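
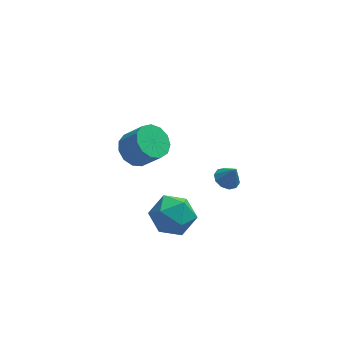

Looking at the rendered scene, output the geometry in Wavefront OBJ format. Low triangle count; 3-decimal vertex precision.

v -2.458 4.185 -0.899
v -1.719 4.788 -1.164
v -0.863 4.259 0.014
v -1.602 3.655 0.279
v -2.036 5.075 -0.806
v -1.18 4.546 0.373
v -2.486 5.08 -0.477
v -1.63 4.55 0.702
v -2.928 4.8 -0.282
v -2.072 4.27 0.897
v -3.22 4.325 -0.283
v -2.364 3.795 0.896
v -3.27 3.805 -0.48
v -2.415 3.276 0.699
v -3.063 3.406 -0.81
v -2.207 2.877 0.369
v -2.663 3.254 -1.168
v -1.807 2.725 0.01
v -2.198 3.398 -1.441
v -1.343 2.868 -0.262
v -1.816 3.791 -1.542
v -0.96 3.262 -0.363
v -1.637 4.31 -1.439
v -0.782 3.78 -0.26
v -2.199 0.135 -1.626
v -1.356 0.927 -2.013
v -0.784 -1.187 -1.247
v 0.059 -0.395 -1.634
v -0.546 -0.183 -0.597
v -1.421 0.634 -0.831
v -0.719 -0.894 -2.429
v -1.594 -0.077 -2.663
v -0.442 0.291 -2.51
v -0.334 0.73 -1.377
v -1.806 -0.99 -1.883
v -1.698 -0.551 -0.75
v 1.149 -2.118 3.333
v 1.712 -2.238 3.076
v 1.531 -2.322 4.267
v 1.698 -1.859 3.165
v 1.475 -1.579 3.317
v 1.127 -1.505 3.476
v 0.788 -1.665 3.58
v 0.586 -1.998 3.589
v 0.6 -2.377 3.501
v 0.823 -2.657 3.348
v 1.171 -2.731 3.19
v 1.511 -2.571 3.086
f 2 1 5
f 2 5 3
f 3 5 6
f 3 6 4
f 5 1 7
f 5 7 6
f 6 7 8
f 6 8 4
f 7 1 9
f 7 9 8
f 8 9 10
f 8 10 4
f 9 1 11
f 9 11 10
f 10 11 12
f 10 12 4
f 11 1 13
f 11 13 12
f 12 13 14
f 12 14 4
f 13 1 15
f 13 15 14
f 14 15 16
f 14 16 4
f 15 1 17
f 15 17 16
f 16 17 18
f 16 18 4
f 17 1 19
f 17 19 18
f 18 19 20
f 18 20 4
f 19 1 21
f 19 21 20
f 20 21 22
f 20 22 4
f 21 1 23
f 21 23 22
f 22 23 24
f 22 24 4
f 23 1 2
f 23 2 24
f 24 2 3
f 24 3 4
f 25 36 30
f 25 30 26
f 25 26 32
f 25 32 35
f 25 35 36
f 26 30 34
f 30 36 29
f 36 35 27
f 35 32 31
f 32 26 33
f 28 34 29
f 28 29 27
f 28 27 31
f 28 31 33
f 28 33 34
f 29 34 30
f 27 29 36
f 31 27 35
f 33 31 32
f 34 33 26
f 38 37 40
f 38 40 39
f 40 37 41
f 40 41 39
f 41 37 42
f 41 42 39
f 42 37 43
f 42 43 39
f 43 37 44
f 43 44 39
f 44 37 45
f 44 45 39
f 45 37 46
f 45 46 39
f 46 37 47
f 46 47 39
f 47 37 48
f 47 48 39
f 48 37 38
f 48 38 39



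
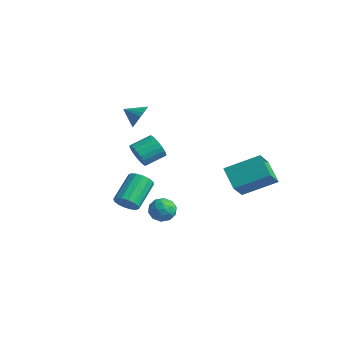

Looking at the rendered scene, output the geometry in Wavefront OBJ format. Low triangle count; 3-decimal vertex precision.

v 0.373 -1.194 -0.676
v 1.182 -1.296 -0.589
v 0.318 -2.284 -1.431
v 1.127 -2.386 -1.344
v 0.628 -2.496 -0.702
v 0.662 -1.823 -0.236
v 0.838 -1.757 -1.784
v 0.872 -1.084 -1.318
v 1.469 -1.644 -1.274
v 1.34 -2.101 -0.605
v 0.16 -1.479 -1.415
v 0.031 -1.936 -0.746
v 0.782 -1.149 -0.566
v 0.718 -2.431 -1.454
v 0.424 -2.496 -1.077
v 0.9 -2.555 -1.025
v 0.477 -1.459 -0.359
v 0.952 -1.519 -0.307
v 0.627 -2.224 -0.374
v 0.548 -2.061 -1.713
v 1.023 -2.121 -1.661
v 0.6 -1.025 -0.995
v 1.076 -1.084 -0.943
v 0.873 -1.356 -1.646
v 1.427 -1.414 -0.917
v 1.394 -2.054 -1.361
v 1.225 -1.685 -1.62
v 1.245 -1.289 -1.346
v 1.351 -1.682 -0.524
v 1.318 -2.323 -0.968
v 1.025 -2.388 -0.591
v 1.045 -1.992 -0.317
v 1.519 -1.887 -0.927
v 0.182 -1.257 -1.052
v 0.149 -1.898 -1.496
v 0.455 -1.588 -1.703
v 0.475 -1.192 -1.429
v 0.106 -1.526 -0.659
v 0.073 -2.166 -1.103
v 0.255 -2.291 -0.674
v 0.275 -1.895 -0.4
v -0.019 -1.693 -1.093
v 2.927 1.294 0.448
v 1.751 1.609 1.357
v 2.295 2.48 -0.78
v 1.119 2.795 0.13
v 4.081 2.885 1.39
v 2.905 3.2 2.3
v 3.449 4.071 0.163
v 2.273 4.386 1.072
v 0.631 -4.129 0.299
v 1.327 -3.881 0.336
v 0.745 -2.402 1.377
v 0.049 -2.651 1.341
v 1.18 -3.718 0.022
v 0.598 -2.239 1.063
v 0.886 -3.665 -0.218
v 0.303 -2.186 0.824
v 0.523 -3.737 -0.319
v -0.059 -2.258 0.723
v 0.19 -3.914 -0.254
v -0.393 -2.435 0.787
v -0.026 -4.148 -0.041
v -0.608 -2.67 1
v -0.065 -4.378 0.263
v -0.647 -2.899 1.304
v 0.082 -4.541 0.577
v -0.5 -3.062 1.618
v 0.377 -4.594 0.816
v -0.206 -3.115 1.858
v 0.739 -4.522 0.917
v 0.157 -3.043 1.959
v 1.073 -4.345 0.853
v 0.49 -2.866 1.894
v 1.288 -4.11 0.64
v 0.706 -2.632 1.681
v -3.569 0.231 3.626
v -2.997 -0.235 4.007
v -4.351 -0.331 4.114
v -3.041 0.023 4.232
v -3.177 0.317 4.352
v -3.38 0.596 4.347
v -3.616 0.811 4.217
v -3.844 0.927 3.984
v -4.024 0.922 3.69
v -4.126 0.797 3.385
v -4.131 0.575 3.121
v -4.039 0.293 2.944
v -3.866 -0 2.886
v -3.641 -0.253 2.955
v -3.404 -0.422 3.14
v -3.195 -0.478 3.409
v -3.051 -0.412 3.716
v -0.969 -2.064 2.507
v -0.388 -1.986 1.963
v -0.09 -0.818 2.449
v -0.671 -0.896 2.993
v -0.649 -1.854 1.805
v -0.351 -0.686 2.291
v -0.965 -1.758 1.768
v -0.667 -0.59 2.254
v -1.282 -1.715 1.859
v -0.984 -0.546 2.345
v -1.545 -1.732 2.062
v -1.247 -0.564 2.548
v -1.708 -1.807 2.342
v -1.41 -0.638 2.828
v -1.744 -1.926 2.651
v -1.446 -0.758 3.136
v -1.645 -2.069 2.934
v -1.347 -0.901 3.42
v -1.43 -2.211 3.144
v -1.132 -1.043 3.63
v -1.135 -2.328 3.244
v -0.837 -1.16 3.73
v -0.811 -2.399 3.216
v -0.513 -1.231 3.702
v -0.515 -2.412 3.066
v -0.216 -1.244 3.552
v -0.297 -2.365 2.819
v 0.002 -1.197 3.305
v -0.195 -2.266 2.518
v 0.103 -1.098 3.004
v -0.227 -2.132 2.215
v 0.071 -0.964 2.701
f 1 38 17
f 38 12 41
f 17 41 6
f 38 41 17
f 1 17 13
f 17 6 18
f 13 18 2
f 17 18 13
f 1 13 22
f 13 2 23
f 22 23 8
f 13 23 22
f 1 22 34
f 22 8 37
f 34 37 11
f 22 37 34
f 1 34 38
f 34 11 42
f 38 42 12
f 34 42 38
f 2 18 29
f 18 6 32
f 29 32 10
f 18 32 29
f 6 41 19
f 41 12 40
f 19 40 5
f 41 40 19
f 12 42 39
f 42 11 35
f 39 35 3
f 42 35 39
f 11 37 36
f 37 8 24
f 36 24 7
f 37 24 36
f 8 23 28
f 23 2 25
f 28 25 9
f 23 25 28
f 4 30 16
f 30 10 31
f 16 31 5
f 30 31 16
f 4 16 14
f 16 5 15
f 14 15 3
f 16 15 14
f 4 14 21
f 14 3 20
f 21 20 7
f 14 20 21
f 4 21 26
f 21 7 27
f 26 27 9
f 21 27 26
f 4 26 30
f 26 9 33
f 30 33 10
f 26 33 30
f 5 31 19
f 31 10 32
f 19 32 6
f 31 32 19
f 3 15 39
f 15 5 40
f 39 40 12
f 15 40 39
f 7 20 36
f 20 3 35
f 36 35 11
f 20 35 36
f 9 27 28
f 27 7 24
f 28 24 8
f 27 24 28
f 10 33 29
f 33 9 25
f 29 25 2
f 33 25 29
f 44 46 43
f 47 44 43
f 43 46 45
f 45 47 43
f 44 50 46
f 48 44 47
f 48 50 44
f 46 50 45
f 49 47 45
f 45 50 49
f 49 48 47
f 50 48 49
f 52 51 55
f 52 55 53
f 53 55 56
f 53 56 54
f 55 51 57
f 55 57 56
f 56 57 58
f 56 58 54
f 57 51 59
f 57 59 58
f 58 59 60
f 58 60 54
f 59 51 61
f 59 61 60
f 60 61 62
f 60 62 54
f 61 51 63
f 61 63 62
f 62 63 64
f 62 64 54
f 63 51 65
f 63 65 64
f 64 65 66
f 64 66 54
f 65 51 67
f 65 67 66
f 66 67 68
f 66 68 54
f 67 51 69
f 67 69 68
f 68 69 70
f 68 70 54
f 69 51 71
f 69 71 70
f 70 71 72
f 70 72 54
f 71 51 73
f 71 73 72
f 72 73 74
f 72 74 54
f 73 51 75
f 73 75 74
f 74 75 76
f 74 76 54
f 75 51 52
f 75 52 76
f 76 52 53
f 76 53 54
f 78 77 80
f 78 80 79
f 80 77 81
f 80 81 79
f 81 77 82
f 81 82 79
f 82 77 83
f 82 83 79
f 83 77 84
f 83 84 79
f 84 77 85
f 84 85 79
f 85 77 86
f 85 86 79
f 86 77 87
f 86 87 79
f 87 77 88
f 87 88 79
f 88 77 89
f 88 89 79
f 89 77 90
f 89 90 79
f 90 77 91
f 90 91 79
f 91 77 92
f 91 92 79
f 92 77 93
f 92 93 79
f 93 77 78
f 93 78 79
f 95 94 98
f 95 98 96
f 96 98 99
f 96 99 97
f 98 94 100
f 98 100 99
f 99 100 101
f 99 101 97
f 100 94 102
f 100 102 101
f 101 102 103
f 101 103 97
f 102 94 104
f 102 104 103
f 103 104 105
f 103 105 97
f 104 94 106
f 104 106 105
f 105 106 107
f 105 107 97
f 106 94 108
f 106 108 107
f 107 108 109
f 107 109 97
f 108 94 110
f 108 110 109
f 109 110 111
f 109 111 97
f 110 94 112
f 110 112 111
f 111 112 113
f 111 113 97
f 112 94 114
f 112 114 113
f 113 114 115
f 113 115 97
f 114 94 116
f 114 116 115
f 115 116 117
f 115 117 97
f 116 94 118
f 116 118 117
f 117 118 119
f 117 119 97
f 118 94 120
f 118 120 119
f 119 120 121
f 119 121 97
f 120 94 122
f 120 122 121
f 121 122 123
f 121 123 97
f 122 94 124
f 122 124 123
f 123 124 125
f 123 125 97
f 124 94 95
f 124 95 125
f 125 95 96
f 125 96 97



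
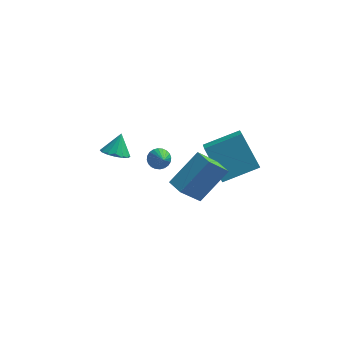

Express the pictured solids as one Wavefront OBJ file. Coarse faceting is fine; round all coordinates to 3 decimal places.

v -2.498 2.291 -0.43
v -1.789 2.3 -0.603
v -2.282 2.929 0.49
v -1.937 2.601 -0.778
v -2.234 2.819 -0.859
v -2.603 2.896 -0.825
v -2.943 2.81 -0.685
v -3.165 2.585 -0.477
v -3.207 2.282 -0.256
v -3.06 1.981 -0.082
v -2.762 1.763 -0.001
v -2.394 1.686 -0.035
v -2.053 1.772 -0.174
v -1.832 1.997 -0.382
v 1.595 2.204 0.862
v 1.8 0.869 1.975
v 3.211 2.928 1.432
v 3.416 1.593 2.545
v 2.524 1.207 -0.505
v 2.729 -0.128 0.608
v 4.14 1.931 0.065
v 4.345 0.596 1.178
v -0.622 3.579 -1.975
v -0.298 3.965 -1.688
v -0.218 2.221 -0.605
v -0.501 3.999 -1.594
v -0.723 3.969 -1.558
v -0.929 3.88 -1.586
v -1.088 3.745 -1.673
v -1.176 3.584 -1.806
v -1.18 3.423 -1.964
v -1.099 3.285 -2.125
v -0.946 3.192 -2.262
v -0.742 3.158 -2.356
v -0.521 3.188 -2.392
v -0.315 3.277 -2.364
v -0.155 3.412 -2.277
v -0.067 3.573 -2.144
v -0.063 3.734 -1.985
v -0.144 3.872 -1.825
v 1.989 -2.404 1.569
v 1.185 -3.021 2.82
v 1.424 -1.758 1.524
v 0.62 -2.374 2.775
v 3.1 -1.346 2.805
v 2.296 -1.962 4.056
v 2.535 -0.699 2.76
v 1.731 -1.316 4.011
f 2 1 4
f 2 4 3
f 4 1 5
f 4 5 3
f 5 1 6
f 5 6 3
f 6 1 7
f 6 7 3
f 7 1 8
f 7 8 3
f 8 1 9
f 8 9 3
f 9 1 10
f 9 10 3
f 10 1 11
f 10 11 3
f 11 1 12
f 11 12 3
f 12 1 13
f 12 13 3
f 13 1 14
f 13 14 3
f 14 1 2
f 14 2 3
f 16 18 15
f 19 16 15
f 15 18 17
f 17 19 15
f 16 22 18
f 20 16 19
f 20 22 16
f 18 22 17
f 21 19 17
f 17 22 21
f 21 20 19
f 22 20 21
f 24 23 26
f 24 26 25
f 26 23 27
f 26 27 25
f 27 23 28
f 27 28 25
f 28 23 29
f 28 29 25
f 29 23 30
f 29 30 25
f 30 23 31
f 30 31 25
f 31 23 32
f 31 32 25
f 32 23 33
f 32 33 25
f 33 23 34
f 33 34 25
f 34 23 35
f 34 35 25
f 35 23 36
f 35 36 25
f 36 23 37
f 36 37 25
f 37 23 38
f 37 38 25
f 38 23 39
f 38 39 25
f 39 23 40
f 39 40 25
f 40 23 24
f 40 24 25
f 42 44 41
f 45 42 41
f 41 44 43
f 43 45 41
f 42 48 44
f 46 42 45
f 46 48 42
f 44 48 43
f 47 45 43
f 43 48 47
f 47 46 45
f 48 46 47



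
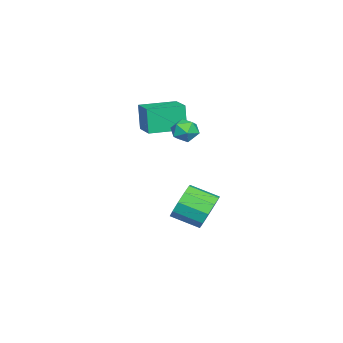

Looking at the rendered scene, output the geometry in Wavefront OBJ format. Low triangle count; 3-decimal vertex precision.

v -4.72 -2.838 2.276
v -4.931 -2.999 3.742
v -3.594 -2.028 2.527
v -3.805 -2.189 3.993
v -3.615 -4.371 2.267
v -3.826 -4.532 3.733
v -2.489 -3.561 2.518
v -2.7 -3.722 3.984
v -3.29 -1.481 3.064
v -2.645 -1.472 3.459
v -2.775 -2.228 2.241
v -2.13 -2.219 2.636
v -2.742 -2.566 2.917
v -3.06 -2.104 3.426
v -2.36 -1.596 2.274
v -2.678 -1.134 2.783
v -2.07 -1.543 2.972
v -2.306 -2.143 3.369
v -3.114 -1.557 2.331
v -3.35 -2.157 2.728
v -3.857 -0.969 -2.95
v -3.145 -1.247 -3.712
v -3.05 -2.708 -3.093
v -3.763 -2.431 -2.33
v -2.805 -1.004 -3.191
v -2.711 -2.465 -2.572
v -2.868 -0.748 -2.578
v -2.773 -2.209 -1.959
v -3.308 -0.576 -2.107
v -3.214 -2.038 -1.487
v -3.958 -0.555 -1.958
v -3.864 -2.016 -1.338
v -4.57 -0.692 -2.187
v -4.475 -2.153 -1.568
v -4.909 -0.935 -2.708
v -4.815 -2.396 -2.089
v -4.847 -1.191 -3.321
v -4.752 -2.652 -2.702
v -4.406 -1.362 -3.793
v -4.312 -2.824 -3.173
v -3.756 -1.384 -3.942
v -3.662 -2.845 -3.322
f 2 4 1
f 5 2 1
f 1 4 3
f 3 5 1
f 2 8 4
f 6 2 5
f 6 8 2
f 4 8 3
f 7 5 3
f 3 8 7
f 7 6 5
f 8 6 7
f 9 20 14
f 9 14 10
f 9 10 16
f 9 16 19
f 9 19 20
f 10 14 18
f 14 20 13
f 20 19 11
f 19 16 15
f 16 10 17
f 12 18 13
f 12 13 11
f 12 11 15
f 12 15 17
f 12 17 18
f 13 18 14
f 11 13 20
f 15 11 19
f 17 15 16
f 18 17 10
f 22 21 25
f 22 25 23
f 23 25 26
f 23 26 24
f 25 21 27
f 25 27 26
f 26 27 28
f 26 28 24
f 27 21 29
f 27 29 28
f 28 29 30
f 28 30 24
f 29 21 31
f 29 31 30
f 30 31 32
f 30 32 24
f 31 21 33
f 31 33 32
f 32 33 34
f 32 34 24
f 33 21 35
f 33 35 34
f 34 35 36
f 34 36 24
f 35 21 37
f 35 37 36
f 36 37 38
f 36 38 24
f 37 21 39
f 37 39 38
f 38 39 40
f 38 40 24
f 39 21 41
f 39 41 40
f 40 41 42
f 40 42 24
f 41 21 22
f 41 22 42
f 42 22 23
f 42 23 24



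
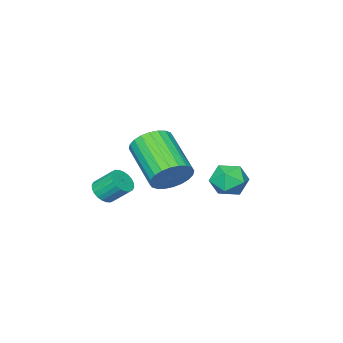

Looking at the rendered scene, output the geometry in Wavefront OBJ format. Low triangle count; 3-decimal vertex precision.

v 2.951 3.384 2.075
v 3.726 3.308 2.44
v 3.104 1.601 3.41
v 2.329 1.676 3.045
v 3.565 3.496 2.667
v 2.943 1.788 3.637
v 3.311 3.666 2.803
v 2.688 1.959 3.773
v 3.001 3.794 2.829
v 2.379 2.087 3.799
v 2.684 3.859 2.74
v 2.062 2.152 3.71
v 2.408 3.852 2.55
v 1.786 2.144 3.52
v 2.215 3.773 2.287
v 1.592 2.066 3.257
v 2.133 3.635 1.993
v 1.51 1.928 2.963
v 2.176 3.459 1.71
v 1.554 1.752 2.68
v 2.337 3.272 1.483
v 1.715 1.564 2.453
v 2.592 3.101 1.347
v 1.969 1.394 2.317
v 2.901 2.973 1.321
v 2.279 1.266 2.291
v 3.218 2.908 1.41
v 2.596 1.201 2.38
v 3.494 2.916 1.6
v 2.872 1.208 2.57
v 3.688 2.994 1.863
v 3.065 1.287 2.833
v 3.77 3.132 2.157
v 3.147 1.425 3.127
v 4.144 1.067 0.928
v 4.628 0.986 1.218
v 4.32 1.673 1.922
v 3.836 1.753 1.632
v 4.686 1.152 1.082
v 4.378 1.838 1.786
v 4.662 1.305 0.922
v 4.354 1.991 1.626
v 4.558 1.421 0.763
v 4.251 2.108 1.467
v 4.392 1.484 0.63
v 4.085 2.17 1.333
v 4.188 1.483 0.541
v 3.881 2.17 1.245
v 3.977 1.419 0.512
v 3.67 2.105 1.216
v 3.792 1.301 0.546
v 3.484 1.987 1.25
v 3.66 1.147 0.638
v 3.352 1.834 1.342
v 3.602 0.982 0.774
v 3.294 1.668 1.478
v 3.626 0.829 0.934
v 3.318 1.515 1.638
v 3.729 0.712 1.093
v 3.422 1.399 1.797
v 3.895 0.65 1.227
v 3.588 1.336 1.93
v 4.099 0.65 1.315
v 3.792 1.337 2.019
v 4.31 0.715 1.344
v 4.003 1.401 2.048
v 4.496 0.833 1.31
v 4.188 1.519 2.014
v -0.831 3.189 -0.312
v -0.105 3.082 0.1
v -1.435 2.298 0.52
v -0.709 2.191 0.932
v -1.122 2.922 0.99
v -0.749 3.472 0.475
v -0.791 1.908 0.145
v -0.418 2.458 -0.37
v -0.081 2.29 0.382
v -0.285 2.917 0.905
v -1.255 2.463 -0.285
v -1.459 3.09 0.238
f 2 1 5
f 2 5 3
f 3 5 6
f 3 6 4
f 5 1 7
f 5 7 6
f 6 7 8
f 6 8 4
f 7 1 9
f 7 9 8
f 8 9 10
f 8 10 4
f 9 1 11
f 9 11 10
f 10 11 12
f 10 12 4
f 11 1 13
f 11 13 12
f 12 13 14
f 12 14 4
f 13 1 15
f 13 15 14
f 14 15 16
f 14 16 4
f 15 1 17
f 15 17 16
f 16 17 18
f 16 18 4
f 17 1 19
f 17 19 18
f 18 19 20
f 18 20 4
f 19 1 21
f 19 21 20
f 20 21 22
f 20 22 4
f 21 1 23
f 21 23 22
f 22 23 24
f 22 24 4
f 23 1 25
f 23 25 24
f 24 25 26
f 24 26 4
f 25 1 27
f 25 27 26
f 26 27 28
f 26 28 4
f 27 1 29
f 27 29 28
f 28 29 30
f 28 30 4
f 29 1 31
f 29 31 30
f 30 31 32
f 30 32 4
f 31 1 33
f 31 33 32
f 32 33 34
f 32 34 4
f 33 1 2
f 33 2 34
f 34 2 3
f 34 3 4
f 36 35 39
f 36 39 37
f 37 39 40
f 37 40 38
f 39 35 41
f 39 41 40
f 40 41 42
f 40 42 38
f 41 35 43
f 41 43 42
f 42 43 44
f 42 44 38
f 43 35 45
f 43 45 44
f 44 45 46
f 44 46 38
f 45 35 47
f 45 47 46
f 46 47 48
f 46 48 38
f 47 35 49
f 47 49 48
f 48 49 50
f 48 50 38
f 49 35 51
f 49 51 50
f 50 51 52
f 50 52 38
f 51 35 53
f 51 53 52
f 52 53 54
f 52 54 38
f 53 35 55
f 53 55 54
f 54 55 56
f 54 56 38
f 55 35 57
f 55 57 56
f 56 57 58
f 56 58 38
f 57 35 59
f 57 59 58
f 58 59 60
f 58 60 38
f 59 35 61
f 59 61 60
f 60 61 62
f 60 62 38
f 61 35 63
f 61 63 62
f 62 63 64
f 62 64 38
f 63 35 65
f 63 65 64
f 64 65 66
f 64 66 38
f 65 35 67
f 65 67 66
f 66 67 68
f 66 68 38
f 67 35 36
f 67 36 68
f 68 36 37
f 68 37 38
f 69 80 74
f 69 74 70
f 69 70 76
f 69 76 79
f 69 79 80
f 70 74 78
f 74 80 73
f 80 79 71
f 79 76 75
f 76 70 77
f 72 78 73
f 72 73 71
f 72 71 75
f 72 75 77
f 72 77 78
f 73 78 74
f 71 73 80
f 75 71 79
f 77 75 76
f 78 77 70



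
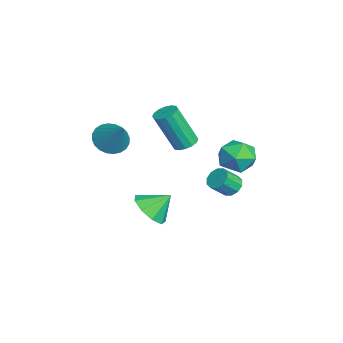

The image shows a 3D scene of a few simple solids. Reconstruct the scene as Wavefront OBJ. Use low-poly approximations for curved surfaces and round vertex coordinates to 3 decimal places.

v -0.811 1.661 0.115
v -0.393 2.293 0.765
v 0.473 0.687 0.235
v 0.891 1.319 0.885
v 0.082 0.796 1.148
v -0.712 1.398 1.073
v 0.792 1.582 -0.073
v -0.002 2.184 -0.148
v 0.598 2.244 0.649
v 0.159 1.759 1.403
v -0.079 1.221 -0.403
v -0.518 0.736 0.351
v 1.735 -4.072 2.989
v 2.36 -3.996 2.432
v 2.765 -3.588 4.211
v 2.229 -3.696 2.423
v 2.023 -3.452 2.5
v 1.774 -3.304 2.652
v 1.518 -3.272 2.855
v 1.296 -3.362 3.078
v 1.14 -3.56 3.287
v 1.075 -3.836 3.452
v 1.11 -4.148 3.545
v 1.241 -4.449 3.554
v 1.447 -4.692 3.477
v 1.696 -4.841 3.326
v 1.952 -4.872 3.123
v 2.175 -4.782 2.9
v 2.33 -4.584 2.69
v 2.395 -4.308 2.526
v -1.115 1.421 -2.18
v -0.731 1.831 -1.942
v -0.441 1.129 -1.202
v -0.825 0.719 -1.44
v -1.065 1.872 -1.772
v -0.775 1.17 -1.032
v -1.418 1.74 -1.758
v -1.128 1.038 -1.018
v -1.656 1.487 -1.905
v -1.365 0.785 -1.165
v -1.687 1.208 -2.157
v -1.396 0.507 -1.417
v -1.499 1.011 -2.418
v -1.209 0.309 -1.678
v -1.165 0.97 -2.588
v -0.875 0.268 -1.848
v -0.812 1.102 -2.602
v -0.522 0.4 -1.862
v -0.575 1.355 -2.455
v -0.284 0.653 -1.715
v -0.544 1.633 -2.203
v -0.253 0.932 -1.463
v 3.379 -2.577 -0.427
v 4.338 -2.553 -0.409
v 3.341 -1.683 0.387
v 4.112 -2.143 -0.869
v 3.543 -1.936 -1.123
v 2.897 -2.029 -1.051
v 2.476 -2.378 -0.687
v 2.478 -2.821 -0.202
v 2.901 -3.149 0.178
v 3.548 -3.21 0.275
v 4.116 -2.974 0.043
v 0.35 -0.792 1.672
v 0.889 -0.562 1.805
v 0.788 -1.439 3.722
v 0.25 -1.668 3.588
v 0.685 -0.345 1.893
v 0.584 -1.222 3.81
v 0.391 -0.248 1.923
v 0.29 -1.125 3.839
v 0.087 -0.296 1.884
v -0.014 -1.173 3.801
v -0.147 -0.478 1.789
v -0.248 -1.354 3.706
v -0.247 -0.743 1.663
v -0.348 -1.619 3.579
v -0.188 -1.021 1.538
v -0.289 -1.898 3.455
v 0.016 -1.238 1.45
v -0.085 -2.115 3.367
v 0.31 -1.335 1.421
v 0.209 -2.212 3.337
v 0.614 -1.287 1.459
v 0.513 -2.164 3.376
v 0.848 -1.106 1.554
v 0.747 -1.982 3.471
v 0.948 -0.841 1.681
v 0.847 -1.717 3.597
f 1 12 6
f 1 6 2
f 1 2 8
f 1 8 11
f 1 11 12
f 2 6 10
f 6 12 5
f 12 11 3
f 11 8 7
f 8 2 9
f 4 10 5
f 4 5 3
f 4 3 7
f 4 7 9
f 4 9 10
f 5 10 6
f 3 5 12
f 7 3 11
f 9 7 8
f 10 9 2
f 14 13 16
f 14 16 15
f 16 13 17
f 16 17 15
f 17 13 18
f 17 18 15
f 18 13 19
f 18 19 15
f 19 13 20
f 19 20 15
f 20 13 21
f 20 21 15
f 21 13 22
f 21 22 15
f 22 13 23
f 22 23 15
f 23 13 24
f 23 24 15
f 24 13 25
f 24 25 15
f 25 13 26
f 25 26 15
f 26 13 27
f 26 27 15
f 27 13 28
f 27 28 15
f 28 13 29
f 28 29 15
f 29 13 30
f 29 30 15
f 30 13 14
f 30 14 15
f 32 31 35
f 32 35 33
f 33 35 36
f 33 36 34
f 35 31 37
f 35 37 36
f 36 37 38
f 36 38 34
f 37 31 39
f 37 39 38
f 38 39 40
f 38 40 34
f 39 31 41
f 39 41 40
f 40 41 42
f 40 42 34
f 41 31 43
f 41 43 42
f 42 43 44
f 42 44 34
f 43 31 45
f 43 45 44
f 44 45 46
f 44 46 34
f 45 31 47
f 45 47 46
f 46 47 48
f 46 48 34
f 47 31 49
f 47 49 48
f 48 49 50
f 48 50 34
f 49 31 51
f 49 51 50
f 50 51 52
f 50 52 34
f 51 31 32
f 51 32 52
f 52 32 33
f 52 33 34
f 54 53 56
f 54 56 55
f 56 53 57
f 56 57 55
f 57 53 58
f 57 58 55
f 58 53 59
f 58 59 55
f 59 53 60
f 59 60 55
f 60 53 61
f 60 61 55
f 61 53 62
f 61 62 55
f 62 53 63
f 62 63 55
f 63 53 54
f 63 54 55
f 65 64 68
f 65 68 66
f 66 68 69
f 66 69 67
f 68 64 70
f 68 70 69
f 69 70 71
f 69 71 67
f 70 64 72
f 70 72 71
f 71 72 73
f 71 73 67
f 72 64 74
f 72 74 73
f 73 74 75
f 73 75 67
f 74 64 76
f 74 76 75
f 75 76 77
f 75 77 67
f 76 64 78
f 76 78 77
f 77 78 79
f 77 79 67
f 78 64 80
f 78 80 79
f 79 80 81
f 79 81 67
f 80 64 82
f 80 82 81
f 81 82 83
f 81 83 67
f 82 64 84
f 82 84 83
f 83 84 85
f 83 85 67
f 84 64 86
f 84 86 85
f 85 86 87
f 85 87 67
f 86 64 88
f 86 88 87
f 87 88 89
f 87 89 67
f 88 64 65
f 88 65 89
f 89 65 66
f 89 66 67



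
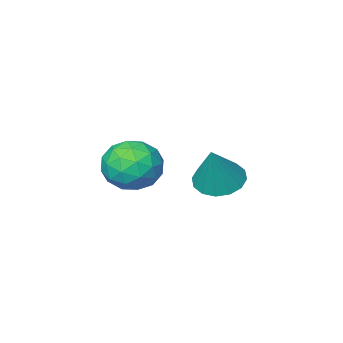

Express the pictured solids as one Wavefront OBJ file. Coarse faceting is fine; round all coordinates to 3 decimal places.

v 1.447 1.728 3.94
v 2.135 1.231 4.253
v 0.985 0.589 3.147
v 1.673 0.092 3.46
v 1.003 0.336 4.015
v 1.288 1.04 4.505
v 1.832 0.78 2.895
v 2.117 1.484 3.385
v 2.373 0.646 3.607
v 1.86 0.371 4.299
v 1.26 1.449 3.101
v 0.747 1.174 3.793
v 1.831 1.58 4.166
v 1.289 0.24 3.234
v 0.894 0.384 3.56
v 1.299 0.092 3.744
v 1.334 1.467 4.315
v 1.738 1.175 4.498
v 1.072 0.649 4.359
v 1.382 0.645 2.902
v 1.786 0.353 3.085
v 1.821 1.728 3.656
v 2.226 1.436 3.84
v 2.048 1.171 3.041
v 2.376 0.944 3.97
v 2.104 0.274 3.504
v 2.198 0.678 3.172
v 2.365 1.092 3.46
v 2.074 0.782 4.377
v 1.803 0.112 3.911
v 1.409 0.256 4.237
v 1.577 0.67 4.526
v 2.214 0.438 3.997
v 1.317 1.708 3.489
v 1.046 1.038 3.023
v 1.543 1.15 2.874
v 1.711 1.564 3.163
v 1.016 1.546 3.896
v 0.744 0.876 3.43
v 0.755 0.728 3.94
v 0.922 1.142 4.228
v 0.906 1.382 3.403
v -1.464 0.598 2.258
v -0.914 0.048 2.2
v -0.876 1.042 3.622
v -0.754 0.374 2.025
v -0.784 0.761 1.912
v -0.996 1.104 1.892
v -1.334 1.311 1.97
v -1.706 1.327 2.125
v -2.013 1.148 2.316
v -2.174 0.822 2.491
v -2.144 0.435 2.604
v -1.932 0.092 2.624
v -1.594 -0.115 2.546
v -1.222 -0.131 2.391
f 1 38 17
f 38 12 41
f 17 41 6
f 38 41 17
f 1 17 13
f 17 6 18
f 13 18 2
f 17 18 13
f 1 13 22
f 13 2 23
f 22 23 8
f 13 23 22
f 1 22 34
f 22 8 37
f 34 37 11
f 22 37 34
f 1 34 38
f 34 11 42
f 38 42 12
f 34 42 38
f 2 18 29
f 18 6 32
f 29 32 10
f 18 32 29
f 6 41 19
f 41 12 40
f 19 40 5
f 41 40 19
f 12 42 39
f 42 11 35
f 39 35 3
f 42 35 39
f 11 37 36
f 37 8 24
f 36 24 7
f 37 24 36
f 8 23 28
f 23 2 25
f 28 25 9
f 23 25 28
f 4 30 16
f 30 10 31
f 16 31 5
f 30 31 16
f 4 16 14
f 16 5 15
f 14 15 3
f 16 15 14
f 4 14 21
f 14 3 20
f 21 20 7
f 14 20 21
f 4 21 26
f 21 7 27
f 26 27 9
f 21 27 26
f 4 26 30
f 26 9 33
f 30 33 10
f 26 33 30
f 5 31 19
f 31 10 32
f 19 32 6
f 31 32 19
f 3 15 39
f 15 5 40
f 39 40 12
f 15 40 39
f 7 20 36
f 20 3 35
f 36 35 11
f 20 35 36
f 9 27 28
f 27 7 24
f 28 24 8
f 27 24 28
f 10 33 29
f 33 9 25
f 29 25 2
f 33 25 29
f 44 43 46
f 44 46 45
f 46 43 47
f 46 47 45
f 47 43 48
f 47 48 45
f 48 43 49
f 48 49 45
f 49 43 50
f 49 50 45
f 50 43 51
f 50 51 45
f 51 43 52
f 51 52 45
f 52 43 53
f 52 53 45
f 53 43 54
f 53 54 45
f 54 43 55
f 54 55 45
f 55 43 56
f 55 56 45
f 56 43 44
f 56 44 45



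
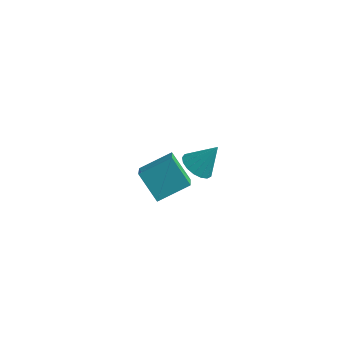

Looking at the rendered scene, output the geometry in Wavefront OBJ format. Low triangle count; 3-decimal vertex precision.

v -4.292 -1.253 -3.078
v -3.069 -0.071 -2.326
v -4.822 -0.092 -4.042
v -3.599 1.091 -3.29
v -3.061 -1.731 -4.33
v -1.838 -0.548 -3.578
v -3.591 -0.569 -5.294
v -2.368 0.613 -4.542
v -0.331 -3.162 1.396
v 0.409 -3.231 0.983
v 0.431 -2.578 2.664
v 0.279 -2.857 0.889
v 0.01 -2.552 0.911
v -0.337 -2.388 1.044
v -0.683 -2.4 1.258
v -0.949 -2.587 1.503
v -1.072 -2.906 1.724
v -1.026 -3.283 1.87
v -0.821 -3.632 1.907
v -0.503 -3.874 1.827
v -0.146 -3.952 1.648
v 0.169 -3.849 1.412
v 0.369 -3.589 1.172
f 2 4 1
f 5 2 1
f 1 4 3
f 3 5 1
f 2 8 4
f 6 2 5
f 6 8 2
f 4 8 3
f 7 5 3
f 3 8 7
f 7 6 5
f 8 6 7
f 10 9 12
f 10 12 11
f 12 9 13
f 12 13 11
f 13 9 14
f 13 14 11
f 14 9 15
f 14 15 11
f 15 9 16
f 15 16 11
f 16 9 17
f 16 17 11
f 17 9 18
f 17 18 11
f 18 9 19
f 18 19 11
f 19 9 20
f 19 20 11
f 20 9 21
f 20 21 11
f 21 9 22
f 21 22 11
f 22 9 23
f 22 23 11
f 23 9 10
f 23 10 11



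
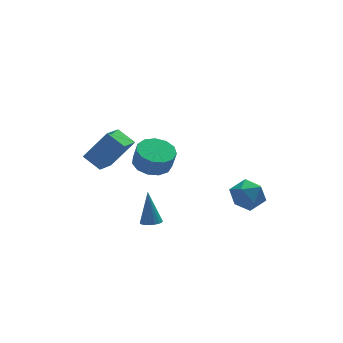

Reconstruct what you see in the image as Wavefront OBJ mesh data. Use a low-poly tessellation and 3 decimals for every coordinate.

v 3.959 -1.627 -1.528
v 4.831 -1.721 -2.215
v 2.969 -2.639 -2.645
v 3.841 -2.733 -3.332
v 3.859 -3.235 -2.337
v 4.471 -2.61 -1.647
v 3.329 -1.75 -3.213
v 3.941 -1.125 -2.523
v 4.442 -1.798 -3.257
v 4.769 -2.715 -2.716
v 3.031 -1.645 -2.144
v 3.358 -2.562 -1.603
v -4.201 1.693 -0.016
v -2.867 1.508 1.672
v -3.197 2.94 -0.673
v -1.863 2.754 1.015
v -3.517 0.806 -0.655
v -2.183 0.62 1.033
v -2.513 2.052 -1.312
v -1.179 1.867 0.376
v -1.414 -1.605 -3.803
v -0.909 -1.948 -3.691
v -1.366 -0.895 -1.837
v -0.803 -1.709 -3.78
v -0.818 -1.45 -3.873
v -0.95 -1.221 -3.952
v -1.175 -1.069 -4.002
v -1.447 -1.022 -4.012
v -1.712 -1.091 -3.981
v -1.918 -1.262 -3.914
v -2.025 -1.501 -3.825
v -2.01 -1.76 -3.732
v -1.877 -1.988 -3.653
v -1.653 -2.141 -3.603
v -1.381 -2.187 -3.593
v -1.116 -2.118 -3.624
v -1.793 -2.963 1.901
v -1.189 -3.793 1.596
v -1.044 -4.106 2.734
v -1.647 -3.277 3.039
v -0.813 -3.329 1.675
v -0.667 -3.642 2.814
v -0.747 -2.749 1.826
v -0.602 -3.062 2.965
v -1.013 -2.237 2.001
v -0.868 -2.55 3.14
v -1.527 -1.956 2.144
v -1.382 -2.269 3.283
v -2.125 -1.994 2.209
v -1.98 -2.308 3.348
v -2.618 -2.341 2.177
v -2.472 -2.654 3.316
v -2.848 -2.885 2.057
v -2.703 -3.198 3.196
v -2.744 -3.454 1.887
v -2.598 -3.767 3.026
v -2.337 -3.867 1.722
v -2.192 -4.18 2.861
v -1.758 -3.994 1.613
v -1.612 -4.307 2.752
f 1 12 6
f 1 6 2
f 1 2 8
f 1 8 11
f 1 11 12
f 2 6 10
f 6 12 5
f 12 11 3
f 11 8 7
f 8 2 9
f 4 10 5
f 4 5 3
f 4 3 7
f 4 7 9
f 4 9 10
f 5 10 6
f 3 5 12
f 7 3 11
f 9 7 8
f 10 9 2
f 14 16 13
f 17 14 13
f 13 16 15
f 15 17 13
f 14 20 16
f 18 14 17
f 18 20 14
f 16 20 15
f 19 17 15
f 15 20 19
f 19 18 17
f 20 18 19
f 22 21 24
f 22 24 23
f 24 21 25
f 24 25 23
f 25 21 26
f 25 26 23
f 26 21 27
f 26 27 23
f 27 21 28
f 27 28 23
f 28 21 29
f 28 29 23
f 29 21 30
f 29 30 23
f 30 21 31
f 30 31 23
f 31 21 32
f 31 32 23
f 32 21 33
f 32 33 23
f 33 21 34
f 33 34 23
f 34 21 35
f 34 35 23
f 35 21 36
f 35 36 23
f 36 21 22
f 36 22 23
f 38 37 41
f 38 41 39
f 39 41 42
f 39 42 40
f 41 37 43
f 41 43 42
f 42 43 44
f 42 44 40
f 43 37 45
f 43 45 44
f 44 45 46
f 44 46 40
f 45 37 47
f 45 47 46
f 46 47 48
f 46 48 40
f 47 37 49
f 47 49 48
f 48 49 50
f 48 50 40
f 49 37 51
f 49 51 50
f 50 51 52
f 50 52 40
f 51 37 53
f 51 53 52
f 52 53 54
f 52 54 40
f 53 37 55
f 53 55 54
f 54 55 56
f 54 56 40
f 55 37 57
f 55 57 56
f 56 57 58
f 56 58 40
f 57 37 59
f 57 59 58
f 58 59 60
f 58 60 40
f 59 37 38
f 59 38 60
f 60 38 39
f 60 39 40



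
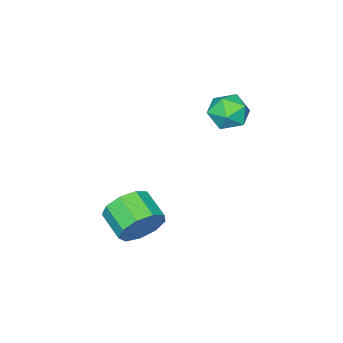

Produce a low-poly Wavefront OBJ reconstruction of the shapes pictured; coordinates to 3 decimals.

v 1.916 2.029 -2.136
v 2.277 1.654 -2.769
v 1.986 0.677 -2.358
v 1.624 1.051 -1.724
v 2.645 1.721 -2.351
v 2.353 0.743 -1.939
v 2.671 1.931 -1.831
v 2.379 0.954 -1.42
v 2.344 2.188 -1.455
v 2.052 1.21 -1.043
v 1.817 2.369 -1.396
v 1.525 1.392 -0.985
v 1.336 2.392 -1.684
v 1.044 1.414 -1.273
v 1.126 2.245 -2.183
v 0.834 1.267 -1.772
v 1.286 1.996 -2.66
v 0.994 1.019 -2.249
v 1.741 1.763 -2.891
v 1.449 0.785 -2.48
v -2.002 2.718 1.695
v -1.298 2.568 1.46
v -2.422 1.772 1.04
v -1.718 1.622 0.805
v -1.908 1.508 1.529
v -1.648 2.092 1.934
v -2.072 2.248 0.566
v -1.812 2.832 0.971
v -1.341 2.277 0.762
v -1.24 1.82 1.357
v -2.48 2.52 1.143
v -2.379 2.063 1.738
f 2 1 5
f 2 5 3
f 3 5 6
f 3 6 4
f 5 1 7
f 5 7 6
f 6 7 8
f 6 8 4
f 7 1 9
f 7 9 8
f 8 9 10
f 8 10 4
f 9 1 11
f 9 11 10
f 10 11 12
f 10 12 4
f 11 1 13
f 11 13 12
f 12 13 14
f 12 14 4
f 13 1 15
f 13 15 14
f 14 15 16
f 14 16 4
f 15 1 17
f 15 17 16
f 16 17 18
f 16 18 4
f 17 1 19
f 17 19 18
f 18 19 20
f 18 20 4
f 19 1 2
f 19 2 20
f 20 2 3
f 20 3 4
f 21 32 26
f 21 26 22
f 21 22 28
f 21 28 31
f 21 31 32
f 22 26 30
f 26 32 25
f 32 31 23
f 31 28 27
f 28 22 29
f 24 30 25
f 24 25 23
f 24 23 27
f 24 27 29
f 24 29 30
f 25 30 26
f 23 25 32
f 27 23 31
f 29 27 28
f 30 29 22



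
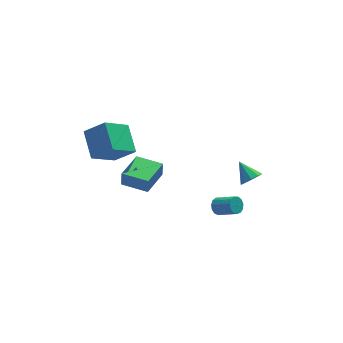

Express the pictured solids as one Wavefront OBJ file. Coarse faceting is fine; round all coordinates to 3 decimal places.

v 1.086 -1.992 -0.041
v 1.405 -2.025 -0.437
v 2.153 -2.76 0.224
v 1.834 -2.728 0.621
v 1.491 -1.798 -0.283
v 2.239 -2.534 0.379
v 1.449 -1.634 -0.051
v 2.196 -2.369 0.61
v 1.291 -1.582 0.183
v 2.038 -2.318 0.845
v 1.068 -1.662 0.347
v 1.816 -2.397 1.009
v 0.851 -1.846 0.387
v 1.599 -2.581 1.049
v 0.709 -2.076 0.292
v 1.457 -2.812 0.954
v 0.686 -2.28 0.091
v 1.434 -3.016 0.752
v 0.791 -2.393 -0.152
v 1.538 -3.128 0.51
v 0.989 -2.378 -0.36
v 1.736 -3.114 0.302
v 1.218 -2.241 -0.466
v 1.965 -2.976 0.196
v -3.385 1.445 1.606
v -4.715 0.827 2.75
v -3.412 2.954 2.389
v -4.742 2.335 3.533
v -2.378 0.985 2.527
v -3.708 0.366 3.671
v -2.405 2.493 3.31
v -3.735 1.875 4.454
v 3.137 -0.987 0.671
v 3.394 -1.257 1.192
v 2.743 -0.053 1.349
v 3.686 -0.994 0.999
v 3.722 -0.728 0.653
v 3.483 -0.584 0.315
v 3.083 -0.628 0.144
v 2.708 -0.841 0.219
v 2.533 -1.122 0.506
v 2.641 -1.34 0.87
v 2.981 -1.393 1.141
v -2.94 2.039 -1.196
v -2.896 2.098 -0.339
v -1.812 3.394 -1.348
v -1.768 3.453 -0.491
v -1.772 1.067 -1.189
v -1.728 1.126 -0.332
v -0.644 2.422 -1.341
v -0.6 2.481 -0.484
f 2 1 5
f 2 5 3
f 3 5 6
f 3 6 4
f 5 1 7
f 5 7 6
f 6 7 8
f 6 8 4
f 7 1 9
f 7 9 8
f 8 9 10
f 8 10 4
f 9 1 11
f 9 11 10
f 10 11 12
f 10 12 4
f 11 1 13
f 11 13 12
f 12 13 14
f 12 14 4
f 13 1 15
f 13 15 14
f 14 15 16
f 14 16 4
f 15 1 17
f 15 17 16
f 16 17 18
f 16 18 4
f 17 1 19
f 17 19 18
f 18 19 20
f 18 20 4
f 19 1 21
f 19 21 20
f 20 21 22
f 20 22 4
f 21 1 23
f 21 23 22
f 22 23 24
f 22 24 4
f 23 1 2
f 23 2 24
f 24 2 3
f 24 3 4
f 26 28 25
f 29 26 25
f 25 28 27
f 27 29 25
f 26 32 28
f 30 26 29
f 30 32 26
f 28 32 27
f 31 29 27
f 27 32 31
f 31 30 29
f 32 30 31
f 34 33 36
f 34 36 35
f 36 33 37
f 36 37 35
f 37 33 38
f 37 38 35
f 38 33 39
f 38 39 35
f 39 33 40
f 39 40 35
f 40 33 41
f 40 41 35
f 41 33 42
f 41 42 35
f 42 33 43
f 42 43 35
f 43 33 34
f 43 34 35
f 45 47 44
f 48 45 44
f 44 47 46
f 46 48 44
f 45 51 47
f 49 45 48
f 49 51 45
f 47 51 46
f 50 48 46
f 46 51 50
f 50 49 48
f 51 49 50



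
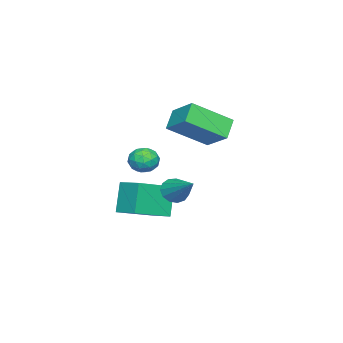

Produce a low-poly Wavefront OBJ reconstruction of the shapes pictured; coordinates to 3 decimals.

v 0.565 -2.701 -0.98
v -0.124 -2.819 0.459
v 1.04 -1.634 -0.664
v 0.35 -1.752 0.774
v 2.15 -3.608 -0.294
v 1.46 -3.726 1.144
v 2.624 -2.541 0.021
v 1.935 -2.659 1.46
v 3.291 -0.471 1.923
v 3.773 -0.506 1.504
v 4.169 0.691 2.837
v 3.554 -0.246 1.384
v 3.251 -0.058 1.436
v 2.96 -0.001 1.642
v 2.775 -0.093 1.938
v 2.754 -0.306 2.228
v 2.903 -0.571 2.422
v 3.175 -0.804 2.457
v 3.485 -0.932 2.323
v 3.732 -0.914 2.062
v 3.84 -0.755 1.756
v 3.057 -1.302 3.359
v 3.696 -1.201 3.138
v 3.384 -2.219 3.882
v 4.023 -2.118 3.661
v 3.751 -1.696 4.125
v 3.549 -1.129 3.801
v 3.531 -2.291 3.219
v 3.329 -1.724 2.895
v 3.989 -1.812 3.051
v 4.125 -1.444 3.611
v 2.955 -1.976 3.409
v 3.091 -1.608 3.969
v 3.348 -1.171 3.202
v 3.732 -2.249 3.818
v 3.572 -2.001 4.09
v 3.948 -1.942 3.96
v 3.262 -1.128 3.592
v 3.637 -1.069 3.462
v 3.669 -1.36 4.042
v 3.443 -2.351 3.558
v 3.818 -2.292 3.428
v 3.132 -1.478 3.06
v 3.508 -1.419 2.93
v 3.411 -2.06 2.978
v 3.895 -1.471 3.021
v 4.087 -2.01 3.329
v 3.798 -2.112 3.069
v 3.68 -1.778 2.879
v 3.975 -1.254 3.35
v 4.167 -1.794 3.658
v 4.008 -1.546 3.93
v 3.889 -1.212 3.74
v 4.147 -1.614 3.299
v 2.913 -1.626 3.362
v 3.105 -2.166 3.67
v 3.191 -2.208 3.28
v 3.072 -1.874 3.09
v 2.993 -1.41 3.691
v 3.185 -1.949 3.999
v 3.4 -1.642 4.141
v 3.282 -1.308 3.951
v 2.933 -1.806 3.721
v -1.921 -1.181 2.463
v -2.764 -1.229 3.214
v -1.26 -0.027 3.279
v -2.103 -0.075 4.03
v -0.817 -2.625 3.61
v -1.66 -2.673 4.361
v -0.156 -1.471 4.426
v -0.999 -1.519 5.177
f 2 4 1
f 5 2 1
f 1 4 3
f 3 5 1
f 2 8 4
f 6 2 5
f 6 8 2
f 4 8 3
f 7 5 3
f 3 8 7
f 7 6 5
f 8 6 7
f 10 9 12
f 10 12 11
f 12 9 13
f 12 13 11
f 13 9 14
f 13 14 11
f 14 9 15
f 14 15 11
f 15 9 16
f 15 16 11
f 16 9 17
f 16 17 11
f 17 9 18
f 17 18 11
f 18 9 19
f 18 19 11
f 19 9 20
f 19 20 11
f 20 9 21
f 20 21 11
f 21 9 10
f 21 10 11
f 22 59 38
f 59 33 62
f 38 62 27
f 59 62 38
f 22 38 34
f 38 27 39
f 34 39 23
f 38 39 34
f 22 34 43
f 34 23 44
f 43 44 29
f 34 44 43
f 22 43 55
f 43 29 58
f 55 58 32
f 43 58 55
f 22 55 59
f 55 32 63
f 59 63 33
f 55 63 59
f 23 39 50
f 39 27 53
f 50 53 31
f 39 53 50
f 27 62 40
f 62 33 61
f 40 61 26
f 62 61 40
f 33 63 60
f 63 32 56
f 60 56 24
f 63 56 60
f 32 58 57
f 58 29 45
f 57 45 28
f 58 45 57
f 29 44 49
f 44 23 46
f 49 46 30
f 44 46 49
f 25 51 37
f 51 31 52
f 37 52 26
f 51 52 37
f 25 37 35
f 37 26 36
f 35 36 24
f 37 36 35
f 25 35 42
f 35 24 41
f 42 41 28
f 35 41 42
f 25 42 47
f 42 28 48
f 47 48 30
f 42 48 47
f 25 47 51
f 47 30 54
f 51 54 31
f 47 54 51
f 26 52 40
f 52 31 53
f 40 53 27
f 52 53 40
f 24 36 60
f 36 26 61
f 60 61 33
f 36 61 60
f 28 41 57
f 41 24 56
f 57 56 32
f 41 56 57
f 30 48 49
f 48 28 45
f 49 45 29
f 48 45 49
f 31 54 50
f 54 30 46
f 50 46 23
f 54 46 50
f 65 67 64
f 68 65 64
f 64 67 66
f 66 68 64
f 65 71 67
f 69 65 68
f 69 71 65
f 67 71 66
f 70 68 66
f 66 71 70
f 70 69 68
f 71 69 70



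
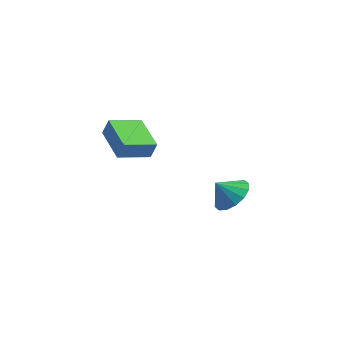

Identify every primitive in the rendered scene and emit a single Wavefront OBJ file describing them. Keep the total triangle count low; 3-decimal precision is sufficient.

v 1.543 -3.542 3.624
v 1.818 -3.417 4.494
v -0.015 -2.346 3.945
v 0.26 -2.222 4.814
v 2.46 -2.218 3.146
v 2.735 -2.094 4.015
v 0.902 -1.023 3.466
v 1.177 -0.898 4.336
v 3.957 2.673 -2.241
v 4.851 2.247 -1.785
v 3.283 2.247 -1.319
v 4.812 2.768 -1.572
v 4.545 3.264 -1.538
v 4.12 3.601 -1.693
v 3.651 3.69 -1.995
v 3.265 3.506 -2.362
v 3.064 3.1 -2.698
v 3.102 2.578 -2.911
v 3.37 2.083 -2.944
v 3.795 1.745 -2.789
v 4.263 1.657 -2.488
v 4.65 1.84 -2.12
f 2 4 1
f 5 2 1
f 1 4 3
f 3 5 1
f 2 8 4
f 6 2 5
f 6 8 2
f 4 8 3
f 7 5 3
f 3 8 7
f 7 6 5
f 8 6 7
f 10 9 12
f 10 12 11
f 12 9 13
f 12 13 11
f 13 9 14
f 13 14 11
f 14 9 15
f 14 15 11
f 15 9 16
f 15 16 11
f 16 9 17
f 16 17 11
f 17 9 18
f 17 18 11
f 18 9 19
f 18 19 11
f 19 9 20
f 19 20 11
f 20 9 21
f 20 21 11
f 21 9 22
f 21 22 11
f 22 9 10
f 22 10 11



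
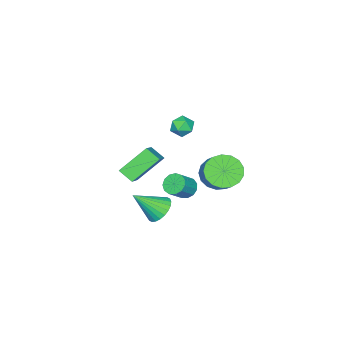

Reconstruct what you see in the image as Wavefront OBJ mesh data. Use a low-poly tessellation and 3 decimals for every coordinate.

v -0.339 2.96 -0.413
v 0.554 2.839 -1.043
v 1.433 3.778 0.022
v 0.539 3.9 0.653
v 0.323 3.272 -1.234
v 1.202 4.211 -0.169
v -0.06 3.633 -1.237
v 0.819 4.573 -0.171
v -0.507 3.841 -1.051
v 0.372 4.78 0.015
v -0.915 3.846 -0.719
v -0.036 4.785 0.347
v -1.192 3.649 -0.316
v -0.313 4.588 0.749
v -1.273 3.294 0.064
v -0.394 4.233 1.129
v -1.141 2.863 0.335
v -0.262 3.802 1.4
v -0.825 2.454 0.435
v 0.054 3.393 1.5
v -0.397 2.161 0.34
v 0.482 3.1 1.405
v 0.043 2.051 0.074
v 0.922 2.99 1.139
v 0.396 2.15 -0.305
v 1.275 3.089 0.761
v 0.58 2.434 -0.707
v 1.459 3.373 0.358
v 0.24 -0.583 -4.619
v 0.973 0.014 -4.709
v 1.28 -1.657 -3.261
v 0.782 0.175 -4.436
v 0.509 0.22 -4.19
v 0.194 0.144 -4.01
v -0.114 -0.043 -3.922
v -0.368 -0.313 -3.941
v -0.529 -0.624 -4.063
v -0.573 -0.928 -4.269
v -0.494 -1.18 -4.529
v -0.303 -1.341 -4.803
v -0.029 -1.387 -5.049
v 0.286 -1.31 -5.229
v 0.593 -1.123 -5.317
v 0.847 -0.854 -5.298
v 1.009 -0.543 -5.176
v 1.053 -0.238 -4.969
v 0.127 1.66 3.463
v 0.772 1.567 3.826
v 0.508 0.913 2.594
v 1.153 0.82 2.957
v 0.522 0.541 3.241
v 0.286 1.003 3.778
v 0.994 1.477 2.642
v 0.758 1.939 3.179
v 1.308 1.454 3.319
v 1.016 0.875 3.689
v 0.264 1.605 2.731
v -0.028 1.026 3.101
v 1.148 1.872 -1.192
v 1.519 1.506 -1.673
v 2.464 1.381 -0.849
v 2.092 1.748 -0.368
v 1.615 1.89 -1.726
v 2.56 1.766 -0.902
v 1.563 2.269 -1.609
v 2.508 2.145 -0.785
v 1.379 2.522 -1.359
v 2.324 2.398 -0.535
v 1.122 2.569 -1.057
v 2.067 2.444 -0.233
v 0.872 2.394 -0.797
v 1.817 2.27 0.027
v 0.71 2.054 -0.663
v 1.655 1.929 0.161
v 0.687 1.656 -0.697
v 1.632 1.531 0.127
v 0.81 1.327 -0.888
v 1.755 1.202 -0.064
v 1.04 1.171 -1.175
v 1.985 1.046 -0.351
v 1.305 1.237 -1.468
v 2.249 1.113 -0.644
v -1.035 -3.091 -3.933
v -0.989 -3.975 -3.35
v -2.468 -2.241 -2.527
v -2.422 -3.125 -1.944
v 0.462 -2.315 -2.876
v 0.508 -3.199 -2.293
v -0.971 -1.465 -1.47
v -0.925 -2.349 -0.887
f 2 1 5
f 2 5 3
f 3 5 6
f 3 6 4
f 5 1 7
f 5 7 6
f 6 7 8
f 6 8 4
f 7 1 9
f 7 9 8
f 8 9 10
f 8 10 4
f 9 1 11
f 9 11 10
f 10 11 12
f 10 12 4
f 11 1 13
f 11 13 12
f 12 13 14
f 12 14 4
f 13 1 15
f 13 15 14
f 14 15 16
f 14 16 4
f 15 1 17
f 15 17 16
f 16 17 18
f 16 18 4
f 17 1 19
f 17 19 18
f 18 19 20
f 18 20 4
f 19 1 21
f 19 21 20
f 20 21 22
f 20 22 4
f 21 1 23
f 21 23 22
f 22 23 24
f 22 24 4
f 23 1 25
f 23 25 24
f 24 25 26
f 24 26 4
f 25 1 27
f 25 27 26
f 26 27 28
f 26 28 4
f 27 1 2
f 27 2 28
f 28 2 3
f 28 3 4
f 30 29 32
f 30 32 31
f 32 29 33
f 32 33 31
f 33 29 34
f 33 34 31
f 34 29 35
f 34 35 31
f 35 29 36
f 35 36 31
f 36 29 37
f 36 37 31
f 37 29 38
f 37 38 31
f 38 29 39
f 38 39 31
f 39 29 40
f 39 40 31
f 40 29 41
f 40 41 31
f 41 29 42
f 41 42 31
f 42 29 43
f 42 43 31
f 43 29 44
f 43 44 31
f 44 29 45
f 44 45 31
f 45 29 46
f 45 46 31
f 46 29 30
f 46 30 31
f 47 58 52
f 47 52 48
f 47 48 54
f 47 54 57
f 47 57 58
f 48 52 56
f 52 58 51
f 58 57 49
f 57 54 53
f 54 48 55
f 50 56 51
f 50 51 49
f 50 49 53
f 50 53 55
f 50 55 56
f 51 56 52
f 49 51 58
f 53 49 57
f 55 53 54
f 56 55 48
f 60 59 63
f 60 63 61
f 61 63 64
f 61 64 62
f 63 59 65
f 63 65 64
f 64 65 66
f 64 66 62
f 65 59 67
f 65 67 66
f 66 67 68
f 66 68 62
f 67 59 69
f 67 69 68
f 68 69 70
f 68 70 62
f 69 59 71
f 69 71 70
f 70 71 72
f 70 72 62
f 71 59 73
f 71 73 72
f 72 73 74
f 72 74 62
f 73 59 75
f 73 75 74
f 74 75 76
f 74 76 62
f 75 59 77
f 75 77 76
f 76 77 78
f 76 78 62
f 77 59 79
f 77 79 78
f 78 79 80
f 78 80 62
f 79 59 81
f 79 81 80
f 80 81 82
f 80 82 62
f 81 59 60
f 81 60 82
f 82 60 61
f 82 61 62
f 84 86 83
f 87 84 83
f 83 86 85
f 85 87 83
f 84 90 86
f 88 84 87
f 88 90 84
f 86 90 85
f 89 87 85
f 85 90 89
f 89 88 87
f 90 88 89



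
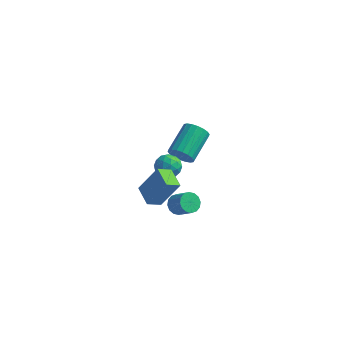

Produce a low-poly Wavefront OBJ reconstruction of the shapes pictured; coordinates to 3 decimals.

v -0.054 2.488 -1.56
v 0.528 1.892 -1.735
v -1.028 1.708 -2.145
v -0.446 1.112 -2.32
v -0.676 1.259 -1.513
v -0.074 1.741 -1.152
v -0.426 1.859 -2.728
v 0.176 2.341 -2.367
v 0.298 1.503 -2.457
v 0.144 1.132 -1.706
v -0.644 2.468 -2.174
v -0.798 2.097 -1.423
v 0.322 2.258 -1.596
v -0.822 1.342 -2.284
v -0.958 1.428 -1.81
v -0.615 1.078 -1.913
v -0.031 2.169 -1.253
v 0.311 1.819 -1.356
v -0.397 1.447 -1.226
v -0.811 1.781 -2.524
v -0.469 1.431 -2.627
v 0.115 2.522 -1.967
v 0.458 2.172 -2.07
v -0.103 2.153 -2.654
v 0.53 1.68 -2.123
v -0.043 1.221 -2.467
v -0.031 1.66 -2.707
v 0.323 1.944 -2.495
v 0.439 1.461 -1.682
v -0.133 1.003 -2.026
v -0.269 1.089 -1.552
v 0.085 1.373 -1.339
v 0.304 1.233 -2.106
v -0.367 2.597 -1.854
v -0.939 2.139 -2.198
v -0.585 2.227 -2.541
v -0.231 2.511 -2.328
v -0.457 2.379 -1.413
v -1.03 1.92 -1.757
v -0.823 1.656 -1.385
v -0.469 1.94 -1.173
v -0.804 2.367 -1.774
v 0.34 2.277 -1.207
v 0.57 1.928 -0.491
v 0.771 3.813 0.364
v 0.54 4.163 -0.353
v 0.892 1.974 -0.667
v 1.092 3.859 0.188
v 1.104 2.079 -0.95
v 1.304 3.965 -0.096
v 1.164 2.224 -1.285
v 1.365 4.11 -0.43
v 1.062 2.38 -1.604
v 1.262 4.266 -0.749
v 0.816 2.515 -1.844
v 1.017 4.401 -0.989
v 0.476 2.603 -1.958
v 0.677 4.489 -1.104
v 0.109 2.627 -1.924
v 0.31 4.512 -1.069
v -0.212 2.581 -1.748
v -0.012 4.466 -0.893
v -0.424 2.475 -1.464
v -0.224 4.361 -0.61
v -0.485 2.33 -1.13
v -0.284 4.216 -0.275
v -0.382 2.174 -0.811
v -0.182 4.06 0.044
v -0.137 2.039 -0.571
v 0.064 3.925 0.284
v 0.203 1.951 -0.456
v 0.404 3.837 0.398
v 1.224 -4.717 0.965
v 2.161 -4.315 2.616
v 0.351 -3.823 1.243
v 1.289 -3.421 2.894
v 1.751 -4.059 0.506
v 2.689 -3.657 2.157
v 0.879 -3.165 0.784
v 1.816 -2.763 2.435
v 1.687 -1.554 -1.772
v 2.094 -1.077 -2.006
v 2.98 -1.428 -1.182
v 2.573 -1.906 -0.948
v 1.916 -0.925 -1.75
v 2.802 -1.276 -0.926
v 1.676 -0.942 -1.5
v 2.562 -1.293 -0.676
v 1.44 -1.123 -1.323
v 2.326 -1.475 -0.498
v 1.269 -1.42 -1.266
v 2.155 -1.771 -0.442
v 1.211 -1.753 -1.345
v 2.097 -2.104 -0.52
v 1.28 -2.032 -1.538
v 2.166 -2.383 -0.714
v 1.458 -2.184 -1.794
v 2.344 -2.535 -0.97
v 1.698 -2.167 -2.044
v 2.584 -2.518 -1.22
v 1.934 -1.985 -2.222
v 2.82 -2.337 -1.397
v 2.105 -1.689 -2.278
v 2.991 -2.04 -1.454
v 2.163 -1.356 -2.2
v 3.049 -1.707 -1.375
f 1 38 17
f 38 12 41
f 17 41 6
f 38 41 17
f 1 17 13
f 17 6 18
f 13 18 2
f 17 18 13
f 1 13 22
f 13 2 23
f 22 23 8
f 13 23 22
f 1 22 34
f 22 8 37
f 34 37 11
f 22 37 34
f 1 34 38
f 34 11 42
f 38 42 12
f 34 42 38
f 2 18 29
f 18 6 32
f 29 32 10
f 18 32 29
f 6 41 19
f 41 12 40
f 19 40 5
f 41 40 19
f 12 42 39
f 42 11 35
f 39 35 3
f 42 35 39
f 11 37 36
f 37 8 24
f 36 24 7
f 37 24 36
f 8 23 28
f 23 2 25
f 28 25 9
f 23 25 28
f 4 30 16
f 30 10 31
f 16 31 5
f 30 31 16
f 4 16 14
f 16 5 15
f 14 15 3
f 16 15 14
f 4 14 21
f 14 3 20
f 21 20 7
f 14 20 21
f 4 21 26
f 21 7 27
f 26 27 9
f 21 27 26
f 4 26 30
f 26 9 33
f 30 33 10
f 26 33 30
f 5 31 19
f 31 10 32
f 19 32 6
f 31 32 19
f 3 15 39
f 15 5 40
f 39 40 12
f 15 40 39
f 7 20 36
f 20 3 35
f 36 35 11
f 20 35 36
f 9 27 28
f 27 7 24
f 28 24 8
f 27 24 28
f 10 33 29
f 33 9 25
f 29 25 2
f 33 25 29
f 44 43 47
f 44 47 45
f 45 47 48
f 45 48 46
f 47 43 49
f 47 49 48
f 48 49 50
f 48 50 46
f 49 43 51
f 49 51 50
f 50 51 52
f 50 52 46
f 51 43 53
f 51 53 52
f 52 53 54
f 52 54 46
f 53 43 55
f 53 55 54
f 54 55 56
f 54 56 46
f 55 43 57
f 55 57 56
f 56 57 58
f 56 58 46
f 57 43 59
f 57 59 58
f 58 59 60
f 58 60 46
f 59 43 61
f 59 61 60
f 60 61 62
f 60 62 46
f 61 43 63
f 61 63 62
f 62 63 64
f 62 64 46
f 63 43 65
f 63 65 64
f 64 65 66
f 64 66 46
f 65 43 67
f 65 67 66
f 66 67 68
f 66 68 46
f 67 43 69
f 67 69 68
f 68 69 70
f 68 70 46
f 69 43 71
f 69 71 70
f 70 71 72
f 70 72 46
f 71 43 44
f 71 44 72
f 72 44 45
f 72 45 46
f 74 76 73
f 77 74 73
f 73 76 75
f 75 77 73
f 74 80 76
f 78 74 77
f 78 80 74
f 76 80 75
f 79 77 75
f 75 80 79
f 79 78 77
f 80 78 79
f 82 81 85
f 82 85 83
f 83 85 86
f 83 86 84
f 85 81 87
f 85 87 86
f 86 87 88
f 86 88 84
f 87 81 89
f 87 89 88
f 88 89 90
f 88 90 84
f 89 81 91
f 89 91 90
f 90 91 92
f 90 92 84
f 91 81 93
f 91 93 92
f 92 93 94
f 92 94 84
f 93 81 95
f 93 95 94
f 94 95 96
f 94 96 84
f 95 81 97
f 95 97 96
f 96 97 98
f 96 98 84
f 97 81 99
f 97 99 98
f 98 99 100
f 98 100 84
f 99 81 101
f 99 101 100
f 100 101 102
f 100 102 84
f 101 81 103
f 101 103 102
f 102 103 104
f 102 104 84
f 103 81 105
f 103 105 104
f 104 105 106
f 104 106 84
f 105 81 82
f 105 82 106
f 106 82 83
f 106 83 84



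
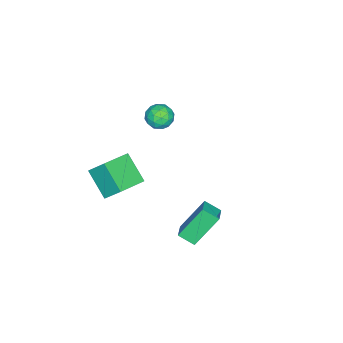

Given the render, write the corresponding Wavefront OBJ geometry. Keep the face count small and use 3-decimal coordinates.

v 1.414 3.032 1.39
v 2.204 3.312 1.689
v 1.316 3.784 0.944
v 2.107 4.064 1.243
v 2.253 2.256 -0.103
v 3.044 2.536 0.196
v 2.156 3.008 -0.549
v 2.946 3.288 -0.25
v -3.284 -0.732 1.775
v -2.753 -0.774 1.267
v -2.947 -1.786 2.213
v -2.416 -1.828 1.705
v -2.369 -1.332 2.246
v -2.577 -0.68 1.975
v -3.123 -1.88 1.505
v -3.331 -1.228 1.234
v -2.654 -1.483 1.1
v -2.188 -1.145 1.557
v -3.512 -1.415 1.923
v -3.046 -1.077 2.38
v -3.048 -0.66 1.482
v -2.652 -1.9 1.998
v -2.624 -1.608 2.316
v -2.312 -1.633 2.017
v -2.944 -0.605 1.899
v -2.633 -0.63 1.6
v -2.407 -0.958 2.175
v -3.067 -1.93 1.88
v -2.756 -1.955 1.581
v -3.388 -0.927 1.463
v -3.076 -0.952 1.164
v -3.293 -1.602 1.305
v -2.678 -1.102 1.085
v -2.48 -1.722 1.343
v -2.895 -1.752 1.225
v -3.018 -1.369 1.066
v -2.404 -0.903 1.354
v -2.206 -1.523 1.612
v -2.178 -1.231 1.93
v -2.3 -0.848 1.771
v -2.346 -1.32 1.256
v -3.494 -1.037 1.868
v -3.296 -1.657 2.126
v -3.4 -1.712 1.709
v -3.522 -1.329 1.55
v -3.22 -0.838 2.137
v -3.022 -1.458 2.395
v -2.682 -1.191 2.414
v -2.805 -0.808 2.255
v -3.354 -1.24 2.224
v 1.927 -1.216 2.919
v 1.95 -0.413 3.837
v 2.52 -0.129 1.954
v 2.543 0.674 2.872
v 3.297 -1.654 3.268
v 3.32 -0.851 4.186
v 3.89 -0.567 2.303
v 3.913 0.236 3.221
f 2 4 1
f 5 2 1
f 1 4 3
f 3 5 1
f 2 8 4
f 6 2 5
f 6 8 2
f 4 8 3
f 7 5 3
f 3 8 7
f 7 6 5
f 8 6 7
f 9 46 25
f 46 20 49
f 25 49 14
f 46 49 25
f 9 25 21
f 25 14 26
f 21 26 10
f 25 26 21
f 9 21 30
f 21 10 31
f 30 31 16
f 21 31 30
f 9 30 42
f 30 16 45
f 42 45 19
f 30 45 42
f 9 42 46
f 42 19 50
f 46 50 20
f 42 50 46
f 10 26 37
f 26 14 40
f 37 40 18
f 26 40 37
f 14 49 27
f 49 20 48
f 27 48 13
f 49 48 27
f 20 50 47
f 50 19 43
f 47 43 11
f 50 43 47
f 19 45 44
f 45 16 32
f 44 32 15
f 45 32 44
f 16 31 36
f 31 10 33
f 36 33 17
f 31 33 36
f 12 38 24
f 38 18 39
f 24 39 13
f 38 39 24
f 12 24 22
f 24 13 23
f 22 23 11
f 24 23 22
f 12 22 29
f 22 11 28
f 29 28 15
f 22 28 29
f 12 29 34
f 29 15 35
f 34 35 17
f 29 35 34
f 12 34 38
f 34 17 41
f 38 41 18
f 34 41 38
f 13 39 27
f 39 18 40
f 27 40 14
f 39 40 27
f 11 23 47
f 23 13 48
f 47 48 20
f 23 48 47
f 15 28 44
f 28 11 43
f 44 43 19
f 28 43 44
f 17 35 36
f 35 15 32
f 36 32 16
f 35 32 36
f 18 41 37
f 41 17 33
f 37 33 10
f 41 33 37
f 52 54 51
f 55 52 51
f 51 54 53
f 53 55 51
f 52 58 54
f 56 52 55
f 56 58 52
f 54 58 53
f 57 55 53
f 53 58 57
f 57 56 55
f 58 56 57



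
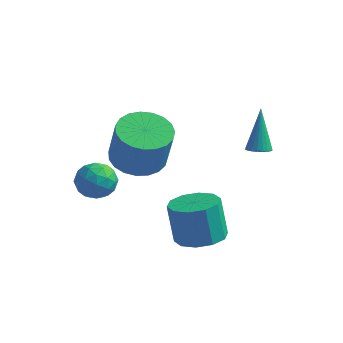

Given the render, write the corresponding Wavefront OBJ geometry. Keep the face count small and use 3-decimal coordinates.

v -3.792 -1.113 -1.645
v -3.254 -0.709 -2.131
v -2.786 -1.471 -0.829
v -2.248 -1.067 -1.315
v -2.803 -0.641 -0.867
v -3.425 -0.42 -1.372
v -2.615 -1.76 -1.588
v -3.237 -1.539 -2.093
v -2.527 -1.109 -2.097
v -2.642 -0.417 -1.651
v -3.398 -1.763 -1.309
v -3.513 -1.071 -0.863
v -3.611 -0.88 -1.96
v -2.429 -1.3 -1
v -2.755 -1.05 -0.737
v -2.438 -0.813 -1.023
v -3.712 -0.71 -1.513
v -3.395 -0.473 -1.799
v -3.13 -0.433 -1.056
v -2.645 -1.707 -1.161
v -2.328 -1.47 -1.447
v -3.602 -1.367 -1.937
v -3.285 -1.13 -2.223
v -2.91 -1.747 -1.904
v -2.867 -0.877 -2.225
v -2.276 -1.087 -1.746
v -2.492 -1.495 -1.906
v -2.858 -1.365 -2.203
v -2.936 -0.471 -1.963
v -2.344 -0.681 -1.484
v -2.67 -0.431 -1.22
v -3.036 -0.301 -1.517
v -2.508 -0.706 -1.943
v -3.696 -1.499 -1.476
v -3.104 -1.709 -0.997
v -3.004 -1.879 -1.443
v -3.37 -1.749 -1.74
v -3.764 -1.093 -1.214
v -3.173 -1.303 -0.735
v -3.182 -0.815 -0.757
v -3.548 -0.685 -1.054
v -3.532 -1.474 -1.017
v 0.905 -0.644 -3.46
v 1.636 -1.212 -3.205
v 1.246 -1.004 -1.625
v 0.515 -0.436 -1.88
v 1.837 -0.654 -3.228
v 1.447 -0.447 -1.649
v 1.682 -0.093 -3.34
v 1.292 0.115 -1.761
v 1.23 0.258 -3.498
v 0.84 0.466 -1.919
v 0.655 0.265 -3.641
v 0.265 0.473 -2.062
v 0.174 -0.076 -3.715
v -0.216 0.132 -2.135
v -0.027 -0.633 -3.691
v -0.417 -0.426 -2.112
v 0.128 -1.195 -3.579
v -0.262 -0.987 -2
v 0.58 -1.546 -3.421
v 0.19 -1.338 -1.842
v 1.155 -1.553 -3.278
v 0.765 -1.345 -1.699
v -2.482 1.032 -1.399
v -1.696 0.362 -1.715
v -1.232 0.078 0.043
v -2.018 0.748 0.359
v -1.484 0.758 -1.707
v -1.02 0.473 0.051
v -1.444 1.201 -1.646
v -0.98 0.916 0.112
v -1.584 1.615 -1.542
v -1.12 1.33 0.216
v -1.879 1.928 -1.413
v -1.415 1.644 0.345
v -2.278 2.086 -1.282
v -1.814 1.802 0.476
v -2.713 2.062 -1.171
v -2.249 1.778 0.587
v -3.108 1.86 -1.1
v -2.643 1.576 0.658
v -3.394 1.515 -1.08
v -2.93 1.23 0.678
v -3.523 1.086 -1.115
v -3.059 0.802 0.642
v -3.472 0.648 -1.2
v -3.007 0.364 0.558
v -3.249 0.276 -1.319
v -2.785 -0.008 0.439
v -2.894 0.035 -1.451
v -2.43 -0.249 0.306
v -2.468 -0.033 -1.575
v -2.004 -0.318 0.183
v -2.044 0.082 -1.668
v -1.58 -0.202 0.089
v 1.226 3.421 -1.328
v 1.55 3.091 -1.138
v 0.954 4.139 0.388
v 1.674 3.251 -1.186
v 1.721 3.44 -1.257
v 1.682 3.626 -1.341
v 1.565 3.777 -1.423
v 1.389 3.866 -1.488
v 1.184 3.879 -1.526
v 0.988 3.812 -1.529
v 0.832 3.678 -1.498
v 0.745 3.499 -1.437
v 0.741 3.307 -1.358
v 0.82 3.135 -1.273
v 0.971 3.012 -1.198
v 1.165 2.96 -1.145
v 1.37 2.988 -1.124
f 1 38 17
f 38 12 41
f 17 41 6
f 38 41 17
f 1 17 13
f 17 6 18
f 13 18 2
f 17 18 13
f 1 13 22
f 13 2 23
f 22 23 8
f 13 23 22
f 1 22 34
f 22 8 37
f 34 37 11
f 22 37 34
f 1 34 38
f 34 11 42
f 38 42 12
f 34 42 38
f 2 18 29
f 18 6 32
f 29 32 10
f 18 32 29
f 6 41 19
f 41 12 40
f 19 40 5
f 41 40 19
f 12 42 39
f 42 11 35
f 39 35 3
f 42 35 39
f 11 37 36
f 37 8 24
f 36 24 7
f 37 24 36
f 8 23 28
f 23 2 25
f 28 25 9
f 23 25 28
f 4 30 16
f 30 10 31
f 16 31 5
f 30 31 16
f 4 16 14
f 16 5 15
f 14 15 3
f 16 15 14
f 4 14 21
f 14 3 20
f 21 20 7
f 14 20 21
f 4 21 26
f 21 7 27
f 26 27 9
f 21 27 26
f 4 26 30
f 26 9 33
f 30 33 10
f 26 33 30
f 5 31 19
f 31 10 32
f 19 32 6
f 31 32 19
f 3 15 39
f 15 5 40
f 39 40 12
f 15 40 39
f 7 20 36
f 20 3 35
f 36 35 11
f 20 35 36
f 9 27 28
f 27 7 24
f 28 24 8
f 27 24 28
f 10 33 29
f 33 9 25
f 29 25 2
f 33 25 29
f 44 43 47
f 44 47 45
f 45 47 48
f 45 48 46
f 47 43 49
f 47 49 48
f 48 49 50
f 48 50 46
f 49 43 51
f 49 51 50
f 50 51 52
f 50 52 46
f 51 43 53
f 51 53 52
f 52 53 54
f 52 54 46
f 53 43 55
f 53 55 54
f 54 55 56
f 54 56 46
f 55 43 57
f 55 57 56
f 56 57 58
f 56 58 46
f 57 43 59
f 57 59 58
f 58 59 60
f 58 60 46
f 59 43 61
f 59 61 60
f 60 61 62
f 60 62 46
f 61 43 63
f 61 63 62
f 62 63 64
f 62 64 46
f 63 43 44
f 63 44 64
f 64 44 45
f 64 45 46
f 66 65 69
f 66 69 67
f 67 69 70
f 67 70 68
f 69 65 71
f 69 71 70
f 70 71 72
f 70 72 68
f 71 65 73
f 71 73 72
f 72 73 74
f 72 74 68
f 73 65 75
f 73 75 74
f 74 75 76
f 74 76 68
f 75 65 77
f 75 77 76
f 76 77 78
f 76 78 68
f 77 65 79
f 77 79 78
f 78 79 80
f 78 80 68
f 79 65 81
f 79 81 80
f 80 81 82
f 80 82 68
f 81 65 83
f 81 83 82
f 82 83 84
f 82 84 68
f 83 65 85
f 83 85 84
f 84 85 86
f 84 86 68
f 85 65 87
f 85 87 86
f 86 87 88
f 86 88 68
f 87 65 89
f 87 89 88
f 88 89 90
f 88 90 68
f 89 65 91
f 89 91 90
f 90 91 92
f 90 92 68
f 91 65 93
f 91 93 92
f 92 93 94
f 92 94 68
f 93 65 95
f 93 95 94
f 94 95 96
f 94 96 68
f 95 65 66
f 95 66 96
f 96 66 67
f 96 67 68
f 98 97 100
f 98 100 99
f 100 97 101
f 100 101 99
f 101 97 102
f 101 102 99
f 102 97 103
f 102 103 99
f 103 97 104
f 103 104 99
f 104 97 105
f 104 105 99
f 105 97 106
f 105 106 99
f 106 97 107
f 106 107 99
f 107 97 108
f 107 108 99
f 108 97 109
f 108 109 99
f 109 97 110
f 109 110 99
f 110 97 111
f 110 111 99
f 111 97 112
f 111 112 99
f 112 97 113
f 112 113 99
f 113 97 98
f 113 98 99



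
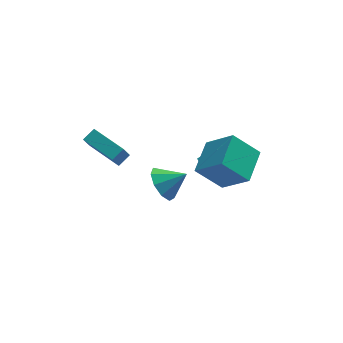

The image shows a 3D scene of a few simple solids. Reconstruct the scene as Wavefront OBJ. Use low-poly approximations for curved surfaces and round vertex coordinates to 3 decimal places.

v -0.302 -3.234 3.287
v 0.264 -2.981 2.528
v 0.782 -3.426 4.033
v 0.111 -2.439 2.891
v -0.236 -2.268 3.439
v -0.613 -2.55 3.916
v -0.845 -3.151 4.099
v -0.823 -3.792 3.902
v -0.558 -4.171 3.418
v -0.173 -4.112 2.872
v 0.152 -3.642 2.521
v 1.609 -1.393 2.023
v 2.665 -2.405 3.386
v 2.528 0.192 2.487
v 3.584 -0.82 3.851
v 2.876 -1.76 0.769
v 3.932 -2.772 2.133
v 3.795 -0.175 1.234
v 4.851 -1.187 2.597
v 2.812 0.361 -0.517
v 2.569 -0.182 0.42
v 2.44 1.193 -0.131
v 2.197 0.65 0.806
v 3.623 0.57 -0.186
v 3.38 0.027 0.751
v 3.251 1.402 0.2
v 3.008 0.859 1.137
v -2.794 2.403 1.188
v -3.132 2.157 1.984
v -2.184 2.764 1.558
v -2.522 2.518 2.355
v -1.678 0.602 1.105
v -2.016 0.356 1.902
v -1.068 0.963 1.476
v -1.406 0.717 2.272
f 2 1 4
f 2 4 3
f 4 1 5
f 4 5 3
f 5 1 6
f 5 6 3
f 6 1 7
f 6 7 3
f 7 1 8
f 7 8 3
f 8 1 9
f 8 9 3
f 9 1 10
f 9 10 3
f 10 1 11
f 10 11 3
f 11 1 2
f 11 2 3
f 13 15 12
f 16 13 12
f 12 15 14
f 14 16 12
f 13 19 15
f 17 13 16
f 17 19 13
f 15 19 14
f 18 16 14
f 14 19 18
f 18 17 16
f 19 17 18
f 21 23 20
f 24 21 20
f 20 23 22
f 22 24 20
f 21 27 23
f 25 21 24
f 25 27 21
f 23 27 22
f 26 24 22
f 22 27 26
f 26 25 24
f 27 25 26
f 29 31 28
f 32 29 28
f 28 31 30
f 30 32 28
f 29 35 31
f 33 29 32
f 33 35 29
f 31 35 30
f 34 32 30
f 30 35 34
f 34 33 32
f 35 33 34



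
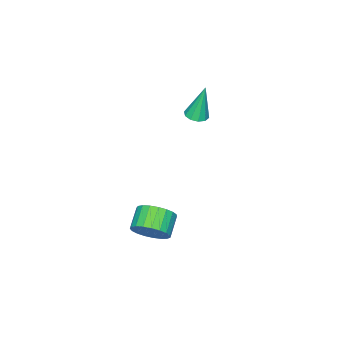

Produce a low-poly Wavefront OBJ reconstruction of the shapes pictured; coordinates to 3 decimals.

v 0.735 -1.507 -3.727
v 1.165 -1.487 -3.018
v 0.335 -1.873 -2.503
v -0.095 -1.893 -3.213
v 1.018 -1.175 -3.021
v 0.188 -1.56 -2.507
v 0.822 -0.92 -3.147
v -0.008 -1.306 -2.632
v 0.611 -0.767 -3.373
v -0.219 -1.153 -2.858
v 0.421 -0.742 -3.66
v -0.409 -1.127 -3.146
v 0.286 -0.849 -3.959
v -0.544 -1.235 -3.444
v 0.228 -1.07 -4.218
v -0.602 -1.456 -3.703
v 0.258 -1.367 -4.392
v -0.572 -1.752 -3.877
v 0.37 -1.687 -4.451
v -0.46 -2.073 -3.936
v 0.546 -1.977 -4.385
v -0.284 -2.363 -3.87
v 0.754 -2.186 -4.205
v -0.076 -2.571 -3.69
v 0.959 -2.277 -3.943
v 0.129 -2.662 -3.428
v 1.125 -2.235 -3.643
v 0.295 -2.621 -3.129
v 1.224 -2.067 -3.358
v 0.394 -2.453 -2.844
v 1.238 -1.803 -3.137
v 0.408 -2.188 -2.622
v -3.222 -2.508 0.528
v -2.758 -2.72 0.63
v -3.478 -2.272 2.192
v -2.716 -2.404 0.591
v -2.868 -2.127 0.529
v -3.154 -1.997 0.466
v -3.467 -2.061 0.427
v -3.685 -2.297 0.426
v -3.727 -2.613 0.465
v -3.575 -2.889 0.528
v -3.289 -3.02 0.591
v -2.976 -2.956 0.63
f 2 1 5
f 2 5 3
f 3 5 6
f 3 6 4
f 5 1 7
f 5 7 6
f 6 7 8
f 6 8 4
f 7 1 9
f 7 9 8
f 8 9 10
f 8 10 4
f 9 1 11
f 9 11 10
f 10 11 12
f 10 12 4
f 11 1 13
f 11 13 12
f 12 13 14
f 12 14 4
f 13 1 15
f 13 15 14
f 14 15 16
f 14 16 4
f 15 1 17
f 15 17 16
f 16 17 18
f 16 18 4
f 17 1 19
f 17 19 18
f 18 19 20
f 18 20 4
f 19 1 21
f 19 21 20
f 20 21 22
f 20 22 4
f 21 1 23
f 21 23 22
f 22 23 24
f 22 24 4
f 23 1 25
f 23 25 24
f 24 25 26
f 24 26 4
f 25 1 27
f 25 27 26
f 26 27 28
f 26 28 4
f 27 1 29
f 27 29 28
f 28 29 30
f 28 30 4
f 29 1 31
f 29 31 30
f 30 31 32
f 30 32 4
f 31 1 2
f 31 2 32
f 32 2 3
f 32 3 4
f 34 33 36
f 34 36 35
f 36 33 37
f 36 37 35
f 37 33 38
f 37 38 35
f 38 33 39
f 38 39 35
f 39 33 40
f 39 40 35
f 40 33 41
f 40 41 35
f 41 33 42
f 41 42 35
f 42 33 43
f 42 43 35
f 43 33 44
f 43 44 35
f 44 33 34
f 44 34 35



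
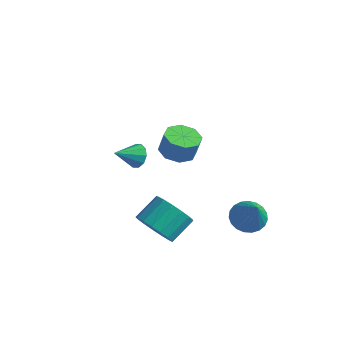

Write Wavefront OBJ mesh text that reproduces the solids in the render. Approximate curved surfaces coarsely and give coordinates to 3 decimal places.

v 1.509 -0.963 2.761
v 2.355 -0.905 2.526
v 2.657 -0.86 3.624
v 1.811 -0.917 3.859
v 2.062 -0.302 2.582
v 2.363 -0.256 3.68
v 1.444 -0.085 2.742
v 1.746 -0.04 3.841
v 0.865 -0.383 2.914
v 1.167 -0.337 4.012
v 0.663 -1.02 2.996
v 0.965 -0.975 4.094
v 0.957 -1.624 2.94
v 1.258 -1.578 4.038
v 1.574 -1.84 2.779
v 1.876 -1.795 3.878
v 2.153 -1.543 2.608
v 2.455 -1.497 3.706
v -2.967 1.176 -0.909
v -2.52 0.8 -1.33
v -3.353 0.004 -0.271
v -2.295 0.925 -0.967
v -2.327 1.145 -0.581
v -2.604 1.377 -0.321
v -3.019 1.533 -0.286
v -3.415 1.552 -0.489
v -3.639 1.428 -0.852
v -3.607 1.208 -1.237
v -3.331 0.976 -1.497
v -2.916 0.82 -1.533
v -1.497 2.461 0.07
v -0.844 1.851 -0.283
v -1.763 1.759 0.79
v -0.602 2.114 0.063
v -0.599 2.47 0.41
v -0.837 2.823 0.666
v -1.252 3.079 0.762
v -1.732 3.169 0.673
v -2.15 3.07 0.422
v -2.392 2.808 0.077
v -2.395 2.452 -0.27
v -2.157 2.099 -0.526
v -1.742 1.843 -0.623
v -1.262 1.752 -0.533
v 2.935 2.367 -2.962
v 3.716 2.65 -3.358
v 4.045 1.633 -1.298
v 3.614 2.957 -3.154
v 3.394 3.162 -2.918
v 3.096 3.23 -2.688
v 2.769 3.149 -2.506
v 2.471 2.932 -2.403
v 2.254 2.617 -2.397
v 2.154 2.259 -2.488
v 2.189 1.92 -2.661
v 2.353 1.658 -2.886
v 2.618 1.518 -3.124
v 2.938 1.525 -3.334
v 3.257 1.678 -3.48
v 3.52 1.95 -3.536
v 3.683 2.293 -3.493
v 0.857 -1.802 -2.505
v 1.646 -1.448 -3.169
v 1.811 -0.224 -2.319
v 1.023 -0.578 -1.655
v 1.21 -1.247 -3.374
v 1.376 -0.022 -2.524
v 0.694 -1.173 -3.38
v 0.859 0.052 -2.53
v 0.215 -1.243 -3.185
v 0.38 -0.019 -2.336
v -0.117 -1.442 -2.835
v 0.049 -0.217 -1.985
v -0.226 -1.723 -2.409
v -0.06 -0.498 -1.559
v -0.086 -2.022 -2.005
v 0.079 -0.797 -1.155
v 0.269 -2.271 -1.715
v 0.435 -1.046 -0.866
v 0.759 -2.412 -1.607
v 0.925 -1.187 -0.757
v 1.272 -2.414 -1.704
v 1.438 -1.189 -0.854
v 1.69 -2.276 -1.985
v 1.855 -1.051 -1.135
v 1.916 -2.029 -2.384
v 2.082 -0.804 -1.534
v 1.901 -1.731 -2.812
v 2.066 -0.506 -1.962
f 2 1 5
f 2 5 3
f 3 5 6
f 3 6 4
f 5 1 7
f 5 7 6
f 6 7 8
f 6 8 4
f 7 1 9
f 7 9 8
f 8 9 10
f 8 10 4
f 9 1 11
f 9 11 10
f 10 11 12
f 10 12 4
f 11 1 13
f 11 13 12
f 12 13 14
f 12 14 4
f 13 1 15
f 13 15 14
f 14 15 16
f 14 16 4
f 15 1 17
f 15 17 16
f 16 17 18
f 16 18 4
f 17 1 2
f 17 2 18
f 18 2 3
f 18 3 4
f 20 19 22
f 20 22 21
f 22 19 23
f 22 23 21
f 23 19 24
f 23 24 21
f 24 19 25
f 24 25 21
f 25 19 26
f 25 26 21
f 26 19 27
f 26 27 21
f 27 19 28
f 27 28 21
f 28 19 29
f 28 29 21
f 29 19 30
f 29 30 21
f 30 19 20
f 30 20 21
f 32 31 34
f 32 34 33
f 34 31 35
f 34 35 33
f 35 31 36
f 35 36 33
f 36 31 37
f 36 37 33
f 37 31 38
f 37 38 33
f 38 31 39
f 38 39 33
f 39 31 40
f 39 40 33
f 40 31 41
f 40 41 33
f 41 31 42
f 41 42 33
f 42 31 43
f 42 43 33
f 43 31 44
f 43 44 33
f 44 31 32
f 44 32 33
f 46 45 48
f 46 48 47
f 48 45 49
f 48 49 47
f 49 45 50
f 49 50 47
f 50 45 51
f 50 51 47
f 51 45 52
f 51 52 47
f 52 45 53
f 52 53 47
f 53 45 54
f 53 54 47
f 54 45 55
f 54 55 47
f 55 45 56
f 55 56 47
f 56 45 57
f 56 57 47
f 57 45 58
f 57 58 47
f 58 45 59
f 58 59 47
f 59 45 60
f 59 60 47
f 60 45 61
f 60 61 47
f 61 45 46
f 61 46 47
f 63 62 66
f 63 66 64
f 64 66 67
f 64 67 65
f 66 62 68
f 66 68 67
f 67 68 69
f 67 69 65
f 68 62 70
f 68 70 69
f 69 70 71
f 69 71 65
f 70 62 72
f 70 72 71
f 71 72 73
f 71 73 65
f 72 62 74
f 72 74 73
f 73 74 75
f 73 75 65
f 74 62 76
f 74 76 75
f 75 76 77
f 75 77 65
f 76 62 78
f 76 78 77
f 77 78 79
f 77 79 65
f 78 62 80
f 78 80 79
f 79 80 81
f 79 81 65
f 80 62 82
f 80 82 81
f 81 82 83
f 81 83 65
f 82 62 84
f 82 84 83
f 83 84 85
f 83 85 65
f 84 62 86
f 84 86 85
f 85 86 87
f 85 87 65
f 86 62 88
f 86 88 87
f 87 88 89
f 87 89 65
f 88 62 63
f 88 63 89
f 89 63 64
f 89 64 65

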